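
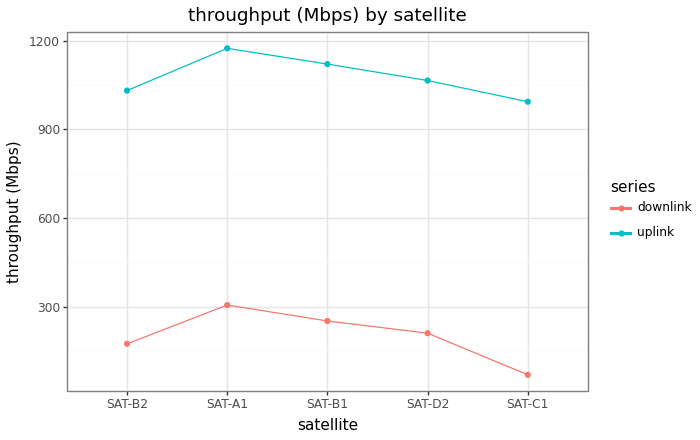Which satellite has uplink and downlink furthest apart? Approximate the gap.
SAT-C1, ≈ 900 Mbps

SAT-C1: uplink ≈ 1000, downlink ≈ 100 → gap ≈ 900. Next-largest (SAT-B1) is only ≈ 800.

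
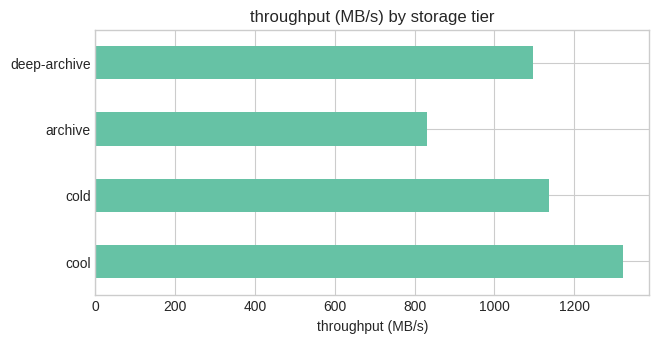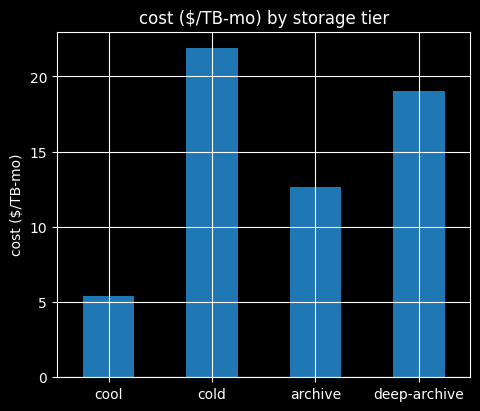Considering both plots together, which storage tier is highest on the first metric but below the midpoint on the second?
Chart 2 median cost ($/TB-mo) ≈ 15; below-median storage tiers: cool, archive. Among those, cool has the highest throughput (MB/s) (≈ 1400).

cool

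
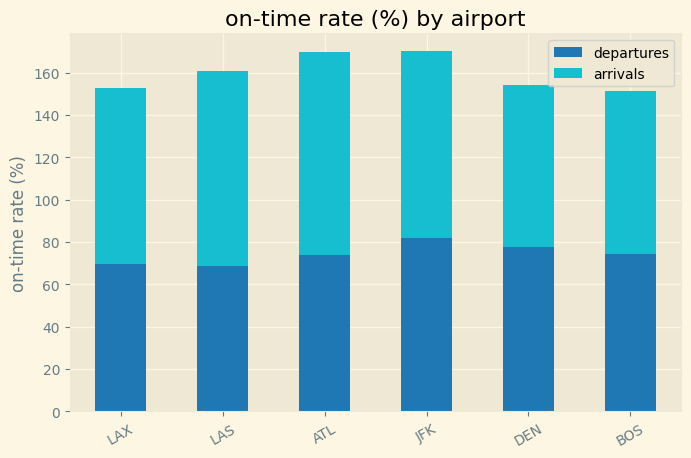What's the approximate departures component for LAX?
≈ 60

departures top ≈ 60, bottom ≈ 0; segment ≈ 60.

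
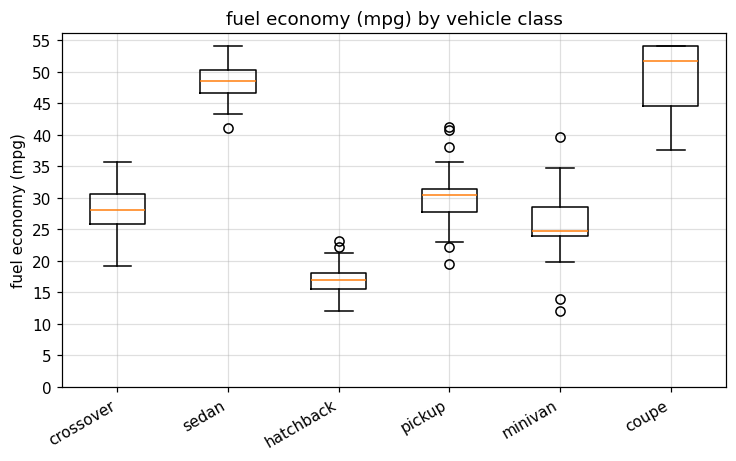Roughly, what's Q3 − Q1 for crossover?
≈ 5

Q3 ≈ 30, Q1 ≈ 25; IQR ≈ 5.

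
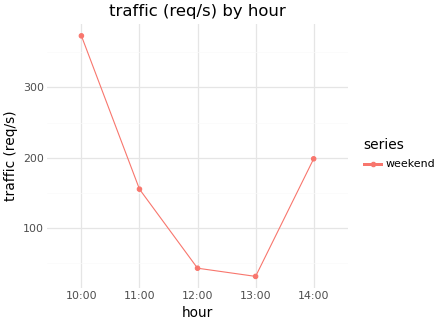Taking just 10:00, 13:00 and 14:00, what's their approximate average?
≈ 200

(350 + 50 + 200) / 3 ≈ 200.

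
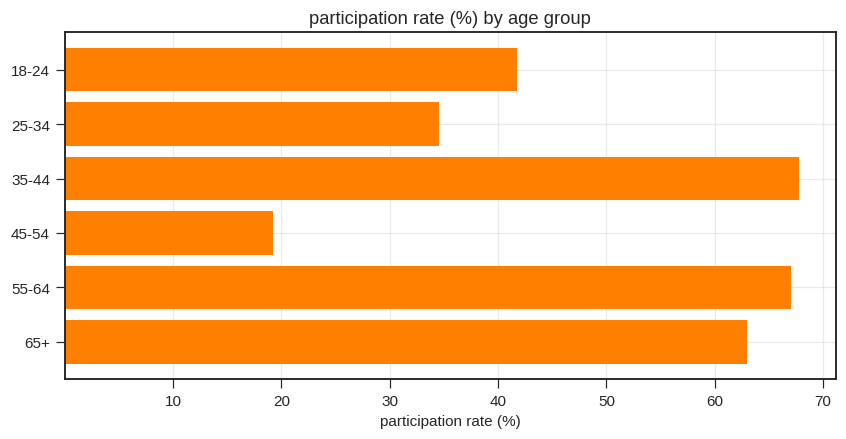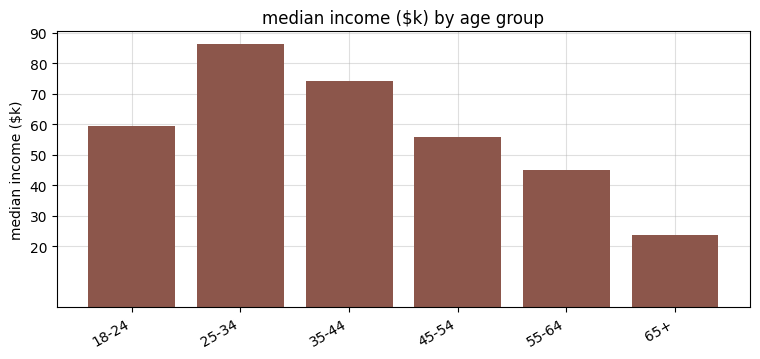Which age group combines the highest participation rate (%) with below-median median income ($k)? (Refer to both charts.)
55-64

Chart 2 median median income ($k) ≈ 60; below-median age groups: 45-54, 55-64, 65+. Among those, 55-64 has the highest participation rate (%) (≈ 70).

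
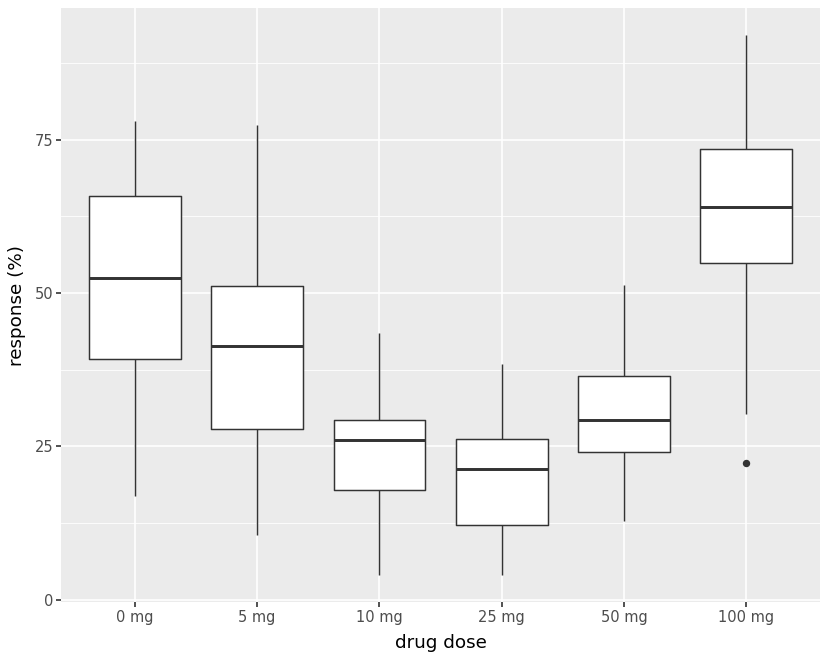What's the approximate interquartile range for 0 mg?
Q3 ≈ 65, Q1 ≈ 40; IQR ≈ 25.

≈ 25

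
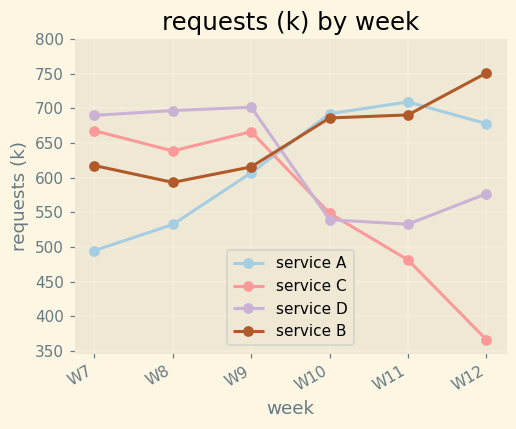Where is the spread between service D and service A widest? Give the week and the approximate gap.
W7, ≈ 200 k

W7: service D ≈ 700, service A ≈ 500 → gap ≈ 200. Next-largest (W11) is only ≈ 150.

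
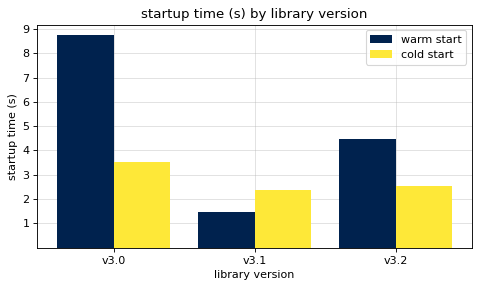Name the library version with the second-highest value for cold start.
Top 3 for cold start: v3.0 ≈ 4, v3.2 ≈ 3, v3.1 ≈ 2.

v3.2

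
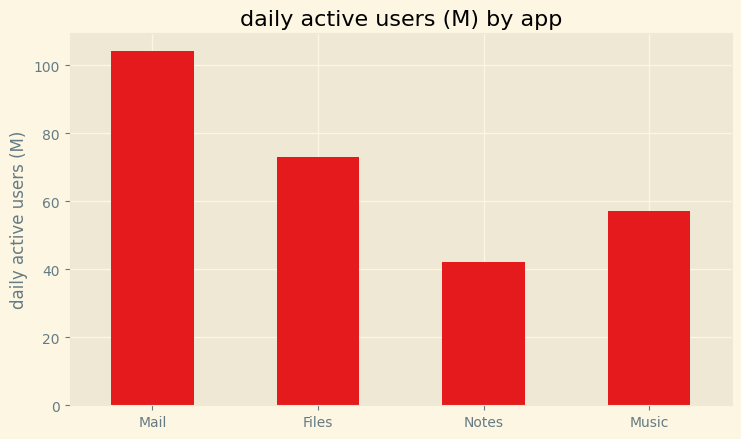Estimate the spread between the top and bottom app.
Max Mail ≈ 100, min Notes ≈ 40; range ≈ 60.

≈ 60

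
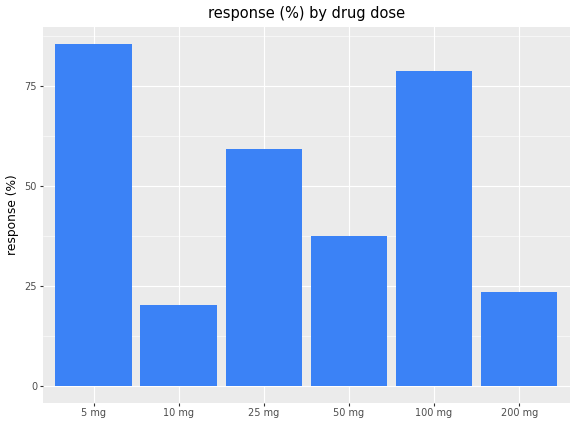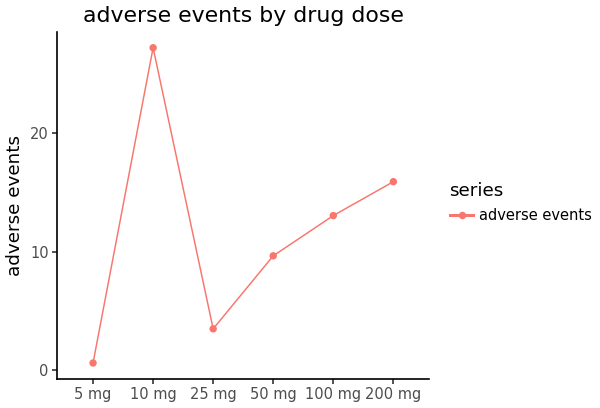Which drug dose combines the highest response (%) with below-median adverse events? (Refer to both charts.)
5 mg

Chart 2 median adverse events ≈ 10; below-median drug doses: 5 mg, 25 mg, 50 mg. Among those, 5 mg has the highest response (%) (≈ 90).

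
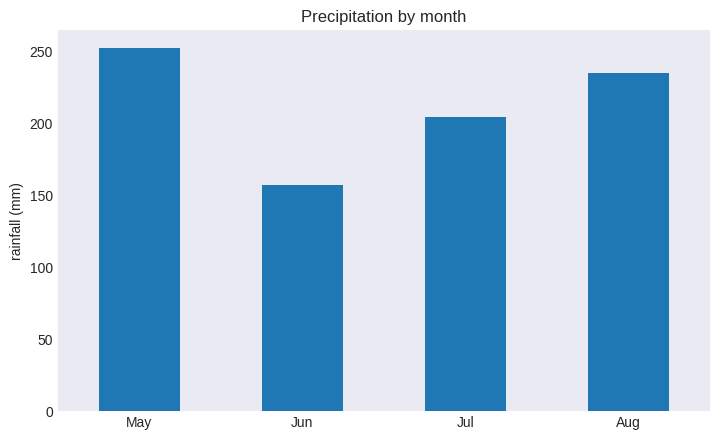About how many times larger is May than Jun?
≈ 1.67×

May ≈ 250, Jun ≈ 150; 250/150 ≈ 1.67.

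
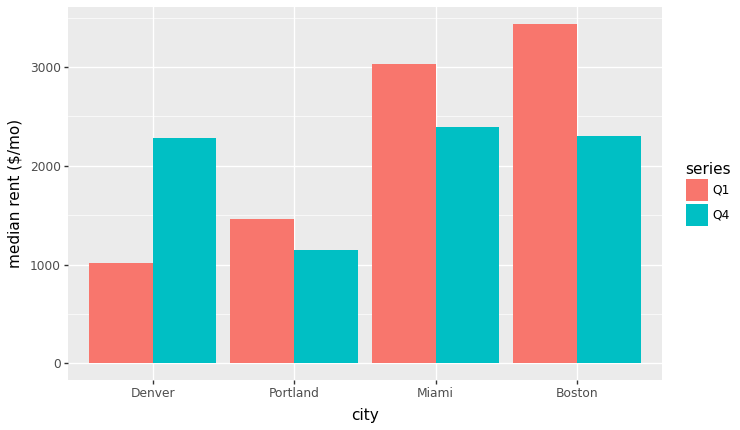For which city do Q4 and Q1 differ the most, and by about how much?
Denver, ≈ 1500 $/mo

Denver: Q4 ≈ 2500, Q1 ≈ 1000 → gap ≈ 1500. Next-largest (Boston) is only ≈ 1000.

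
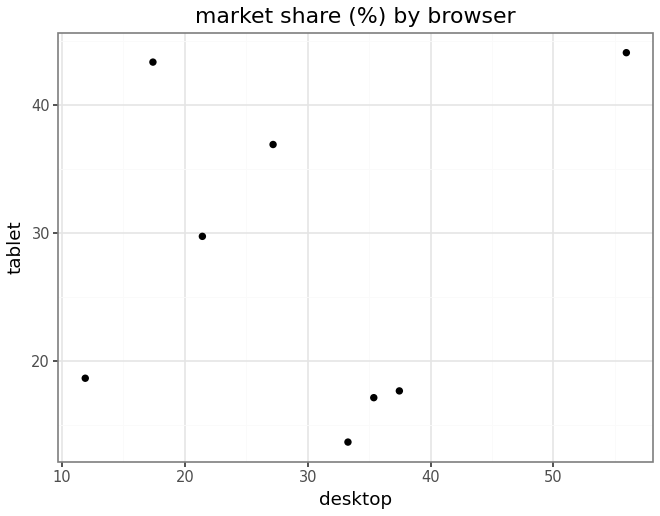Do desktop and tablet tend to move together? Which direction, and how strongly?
no clear correlation

Points are roughly uncorrelated; weak (|r| ≈ 0.1).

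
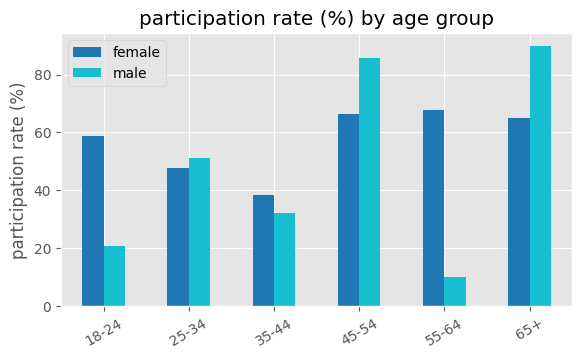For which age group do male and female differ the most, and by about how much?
55-64: male ≈ 10, female ≈ 70 → gap ≈ 60. Next-largest (18-24) is only ≈ 40.

55-64, ≈ 60 %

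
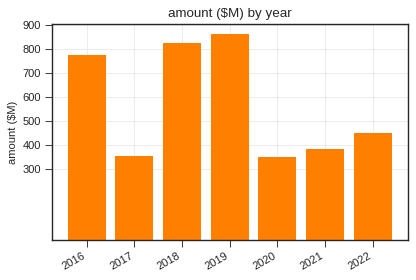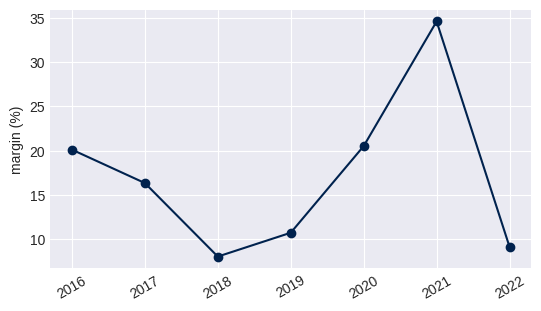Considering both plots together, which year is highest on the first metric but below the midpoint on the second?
Chart 2 median margin (%) ≈ 15; below-median years: 2018, 2019, 2022. Among those, 2019 has the highest amount ($M) (≈ 900).

2019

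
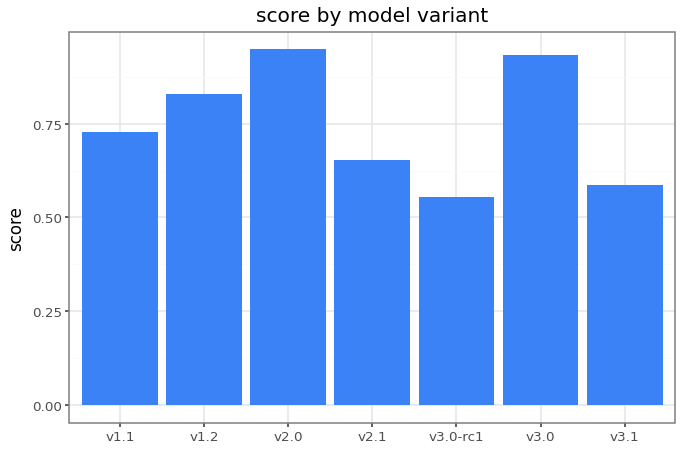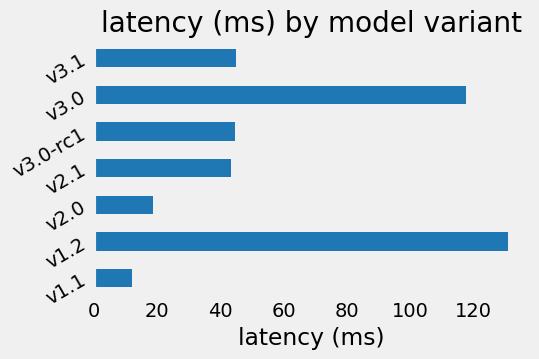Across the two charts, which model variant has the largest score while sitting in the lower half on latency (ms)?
Chart 2 median latency (ms) ≈ 40; below-median model variants: v1.1, v2.0, v2.1. Among those, v2.0 has the highest score (≈ 0.9).

v2.0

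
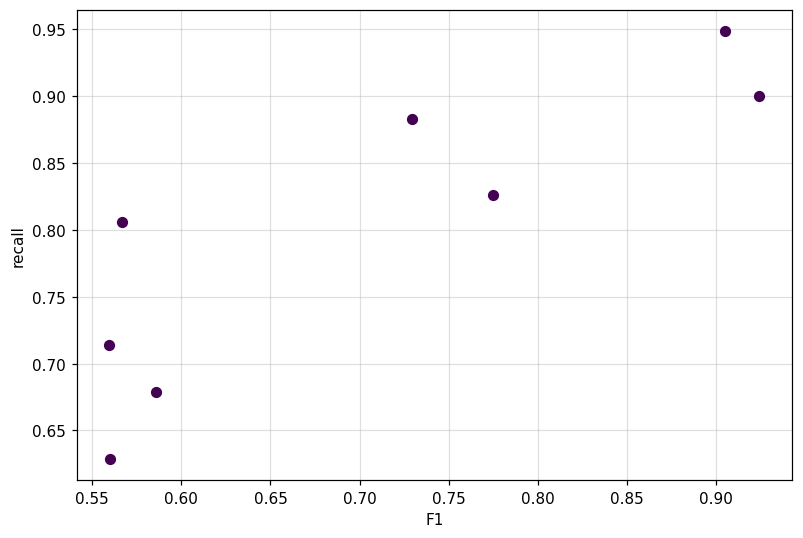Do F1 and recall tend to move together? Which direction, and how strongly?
positive, strong

Points are positively correlated; strong (|r| ≈ 0.9).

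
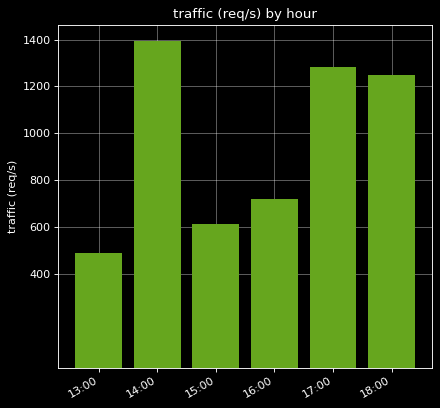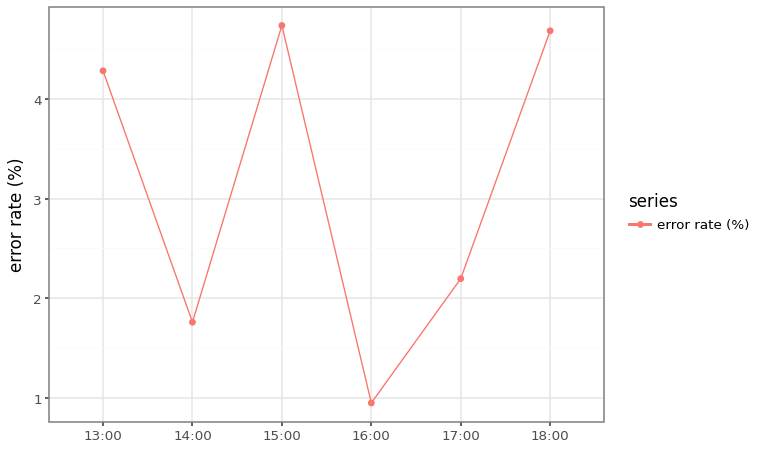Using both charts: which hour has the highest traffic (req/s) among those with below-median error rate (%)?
14:00

Chart 2 median error rate (%) ≈ 3; below-median hours: 14:00, 16:00, 17:00. Among those, 14:00 has the highest traffic (req/s) (≈ 1400).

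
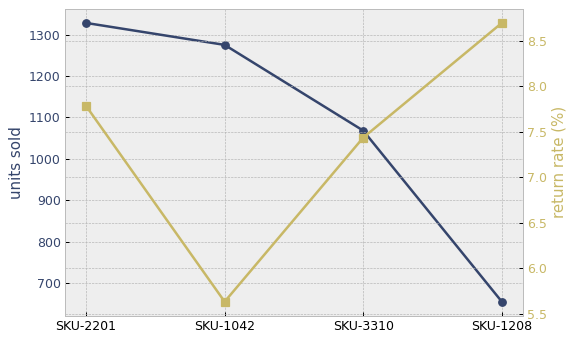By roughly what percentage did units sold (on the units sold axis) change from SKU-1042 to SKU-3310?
SKU-1042 ≈ 1300, SKU-3310 ≈ 1100; (1100 − 1300) / 1300 ≈ -15.4%.

≈ -15.4%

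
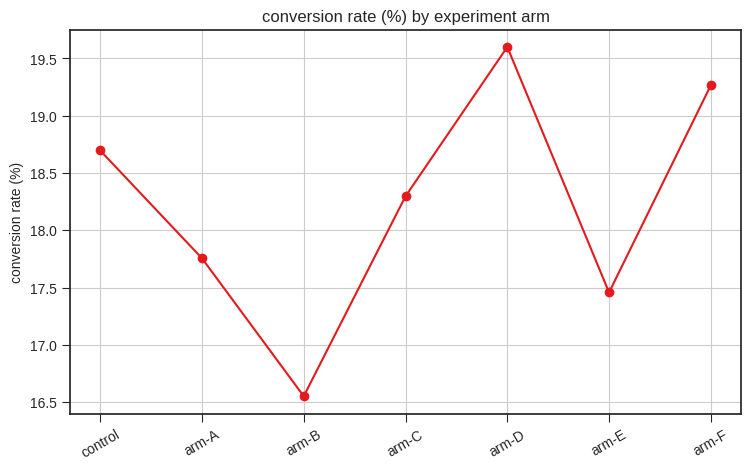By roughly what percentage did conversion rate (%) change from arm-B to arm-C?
≈ +12.1%

arm-B ≈ 16.5, arm-C ≈ 18.5; (18.5 − 16.5) / 16.5 ≈ +12.1%.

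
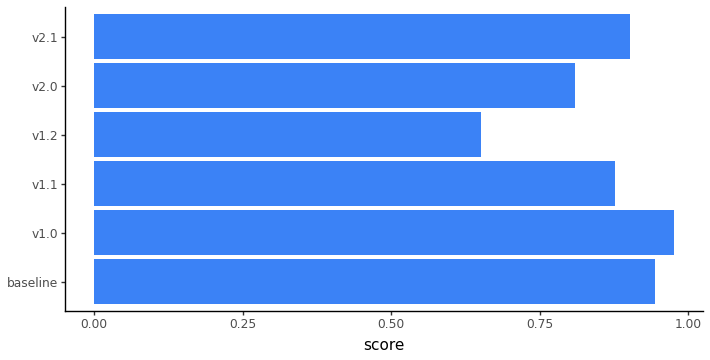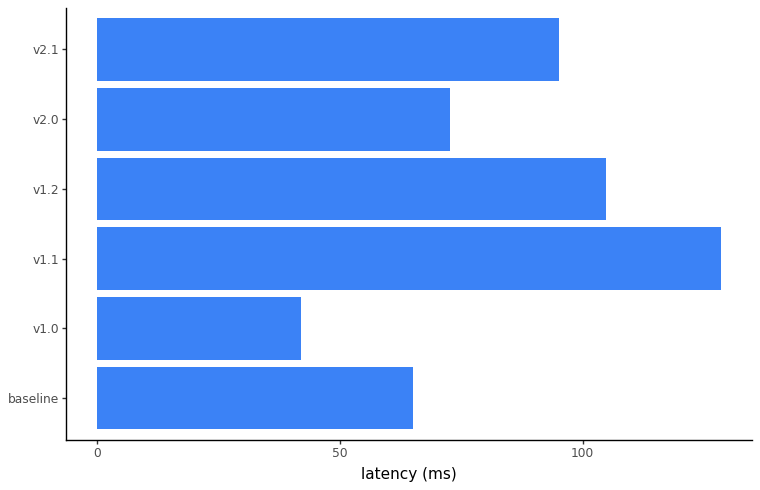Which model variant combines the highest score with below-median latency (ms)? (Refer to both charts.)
Chart 2 median latency (ms) ≈ 80; below-median model variants: baseline, v1.0, v2.0. Among those, v1.0 has the highest score (≈ 1).

v1.0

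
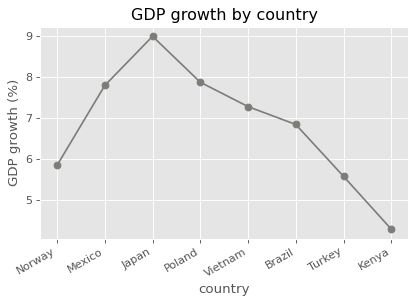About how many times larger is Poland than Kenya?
Poland ≈ 8.0, Kenya ≈ 4.5; 8.0/4.5 ≈ 1.78.

≈ 1.78×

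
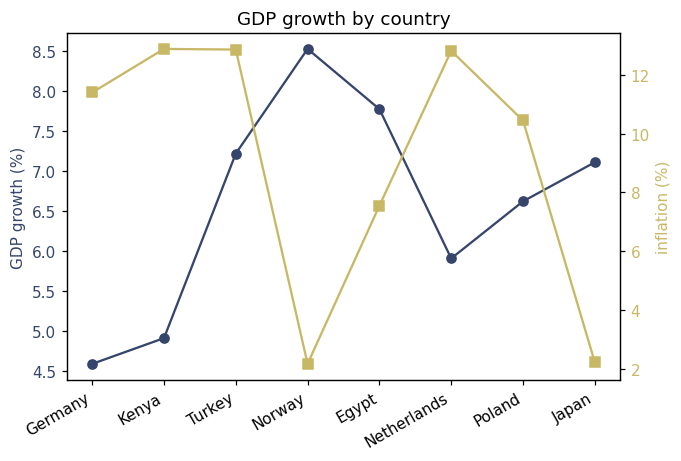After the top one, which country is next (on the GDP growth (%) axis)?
Top 3 (on the GDP growth (%) axis): Norway ≈ 8.5, Egypt ≈ 8.0, Turkey ≈ 7.0.

Egypt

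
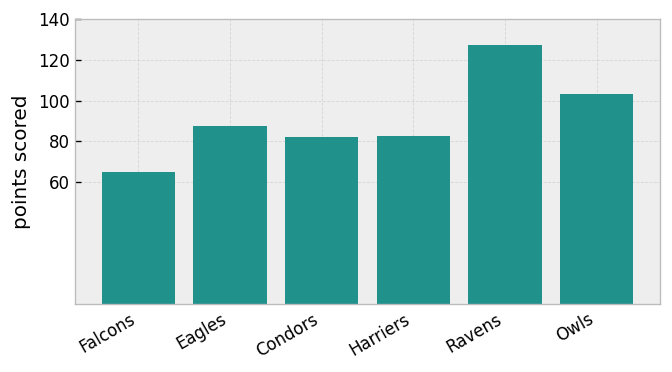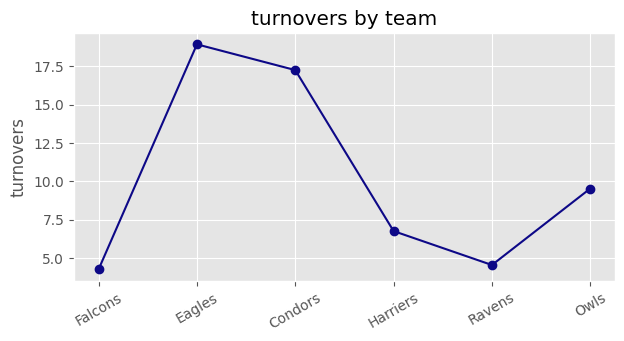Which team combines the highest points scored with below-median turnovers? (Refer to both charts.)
Ravens

Chart 2 median turnovers ≈ 8; below-median teams: Falcons, Harriers, Ravens. Among those, Ravens has the highest points scored (≈ 120).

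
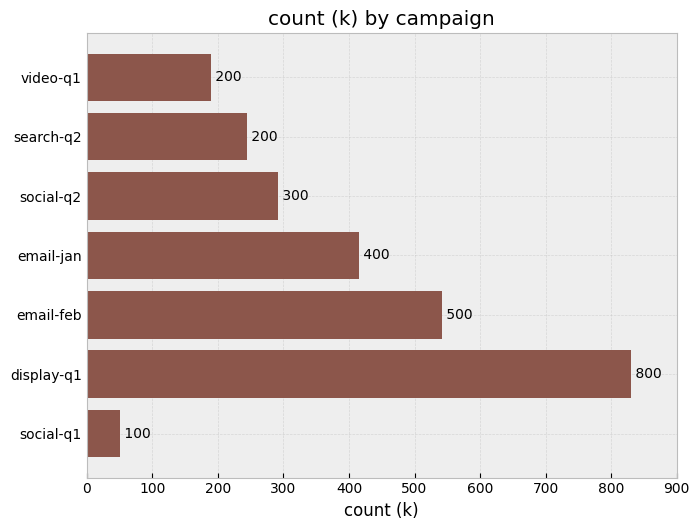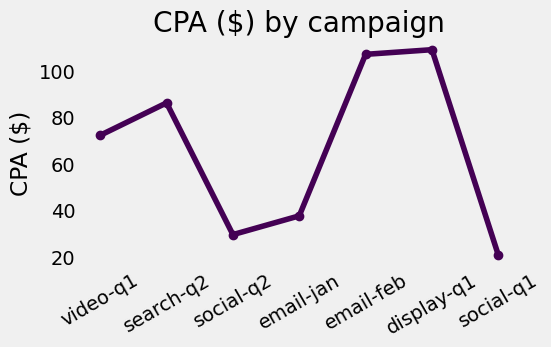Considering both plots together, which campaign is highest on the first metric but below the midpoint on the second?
email-jan

Chart 2 median CPA ($) ≈ 70; below-median campaigns: social-q2, email-jan, social-q1. Among those, email-jan has the highest count (k) (≈ 400).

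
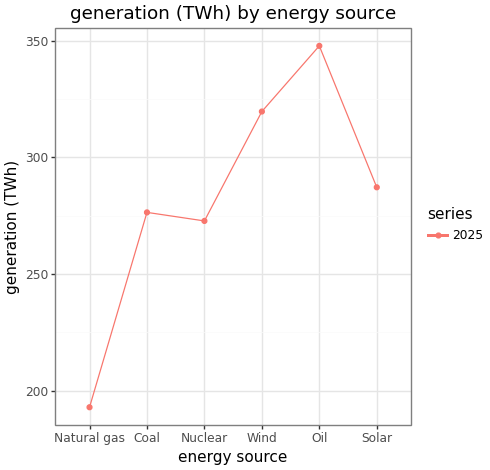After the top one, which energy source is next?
Top 3: Oil ≈ 340, Wind ≈ 320, Solar ≈ 280.

Wind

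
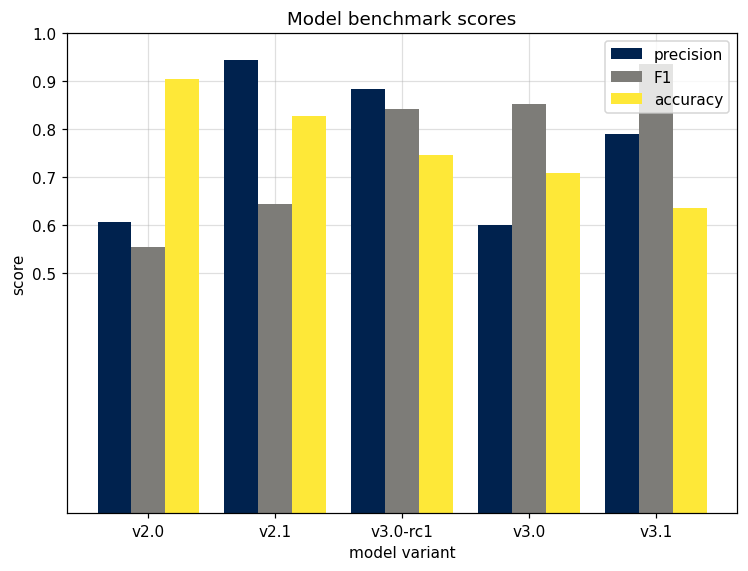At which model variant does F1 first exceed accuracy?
v2.1: F1 ≈ 0.6 vs accuracy ≈ 0.8 (not yet); v3.0-rc1: F1 ≈ 0.8 vs accuracy ≈ 0.7 (first crossover).

v3.0-rc1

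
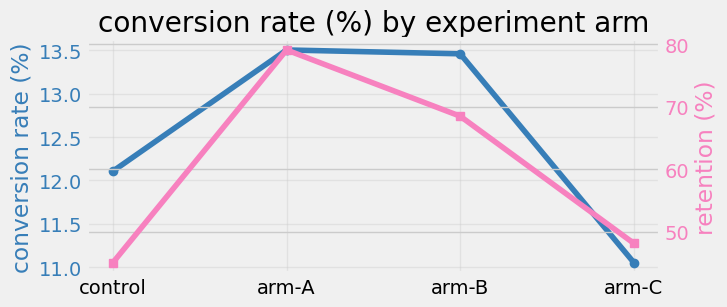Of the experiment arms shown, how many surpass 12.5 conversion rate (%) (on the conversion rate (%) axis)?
2

Above 12.5: arm-A, arm-B.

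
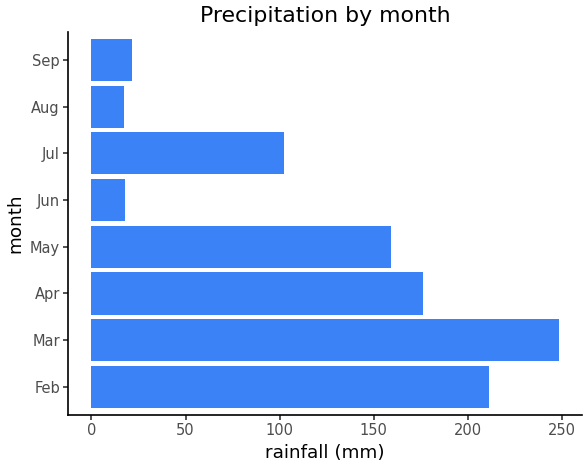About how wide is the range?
Max Mar ≈ 250, min Aug ≈ 25; range ≈ 225.

≈ 225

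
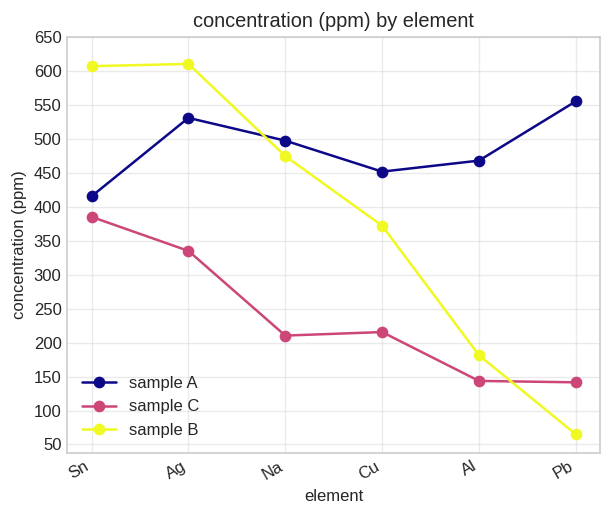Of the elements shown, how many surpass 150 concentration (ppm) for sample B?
Above 150: Sn, Ag, Na, Cu, Al.

5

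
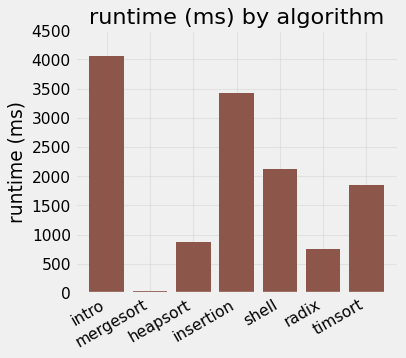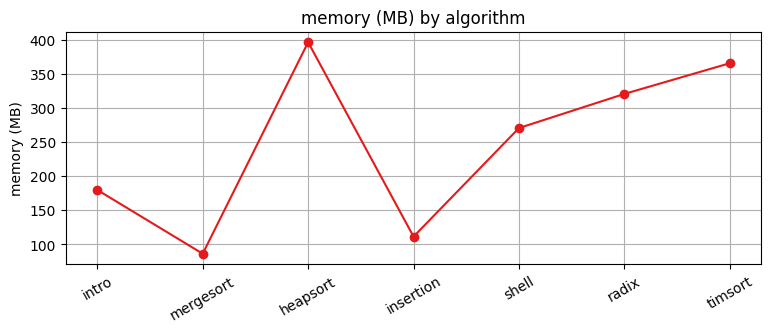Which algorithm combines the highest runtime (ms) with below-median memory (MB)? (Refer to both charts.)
Chart 2 median memory (MB) ≈ 250; below-median algorithms: intro, mergesort, insertion. Among those, intro has the highest runtime (ms) (≈ 4000).

intro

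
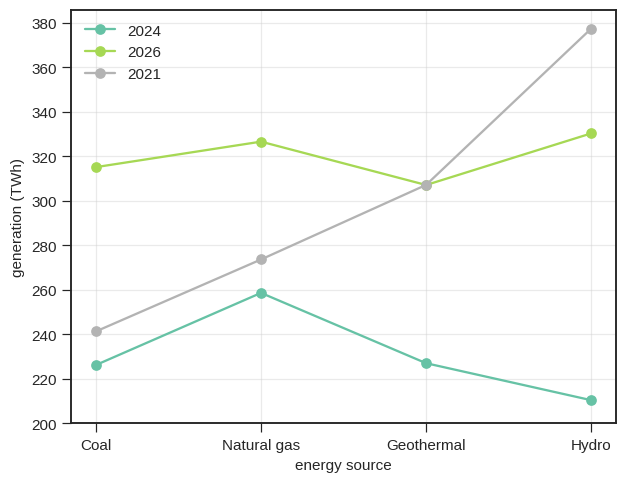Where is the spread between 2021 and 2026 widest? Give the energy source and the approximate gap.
Coal, ≈ 80 TWh

Coal: 2021 ≈ 240, 2026 ≈ 320 → gap ≈ 80. Next-largest (Natural gas) is only ≈ 40.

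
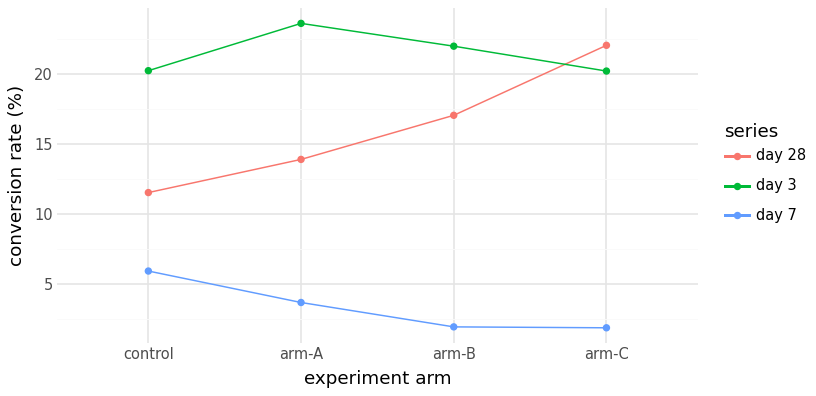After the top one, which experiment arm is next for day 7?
Top 3 for day 7: control ≈ 6, arm-A ≈ 4, arm-B ≈ 2.

arm-A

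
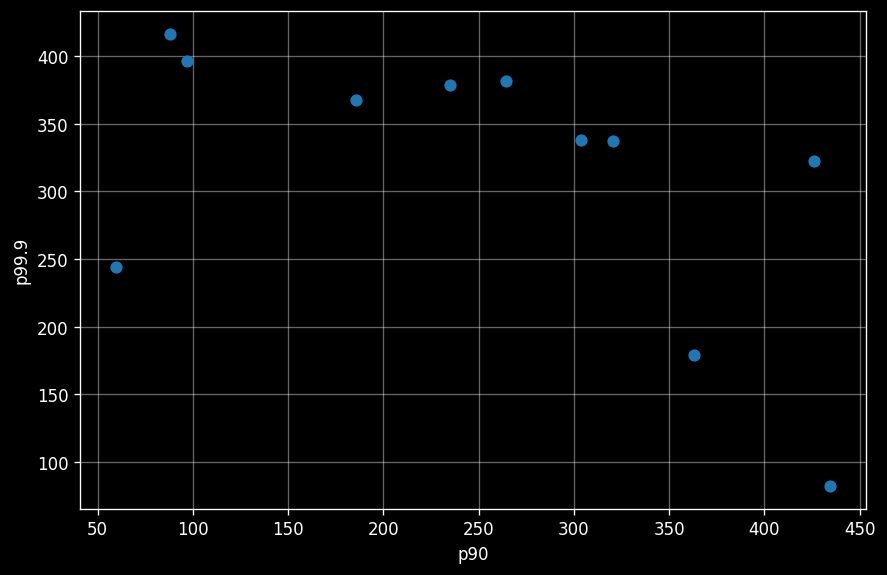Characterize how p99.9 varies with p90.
Points are negatively correlated; moderate (|r| ≈ 0.5).

negative, moderate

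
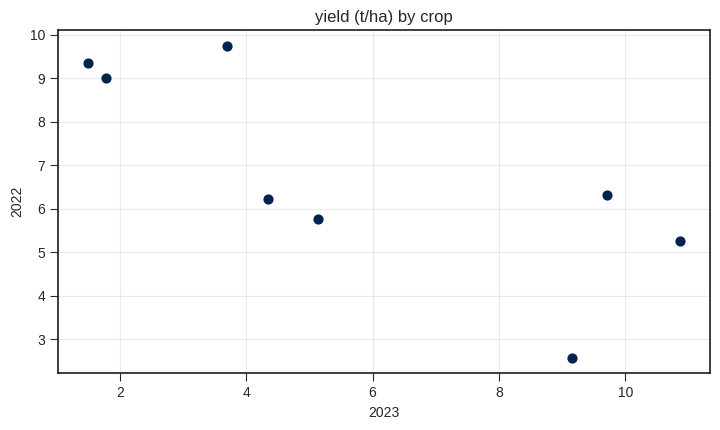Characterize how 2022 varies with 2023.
negative, strong

Points are negatively correlated; strong (|r| ≈ 0.8).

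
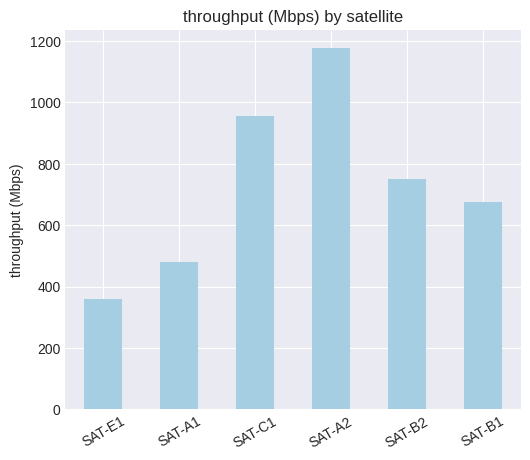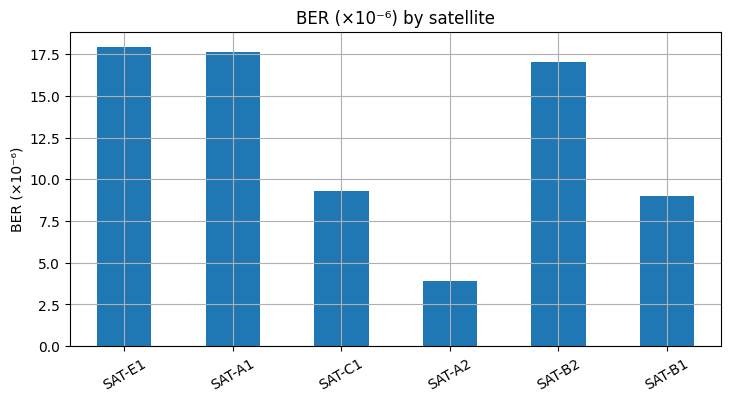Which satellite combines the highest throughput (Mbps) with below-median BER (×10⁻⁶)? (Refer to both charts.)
SAT-A2

Chart 2 median BER (×10⁻⁶) ≈ 14; below-median satellites: SAT-C1, SAT-A2, SAT-B1. Among those, SAT-A2 has the highest throughput (Mbps) (≈ 1200).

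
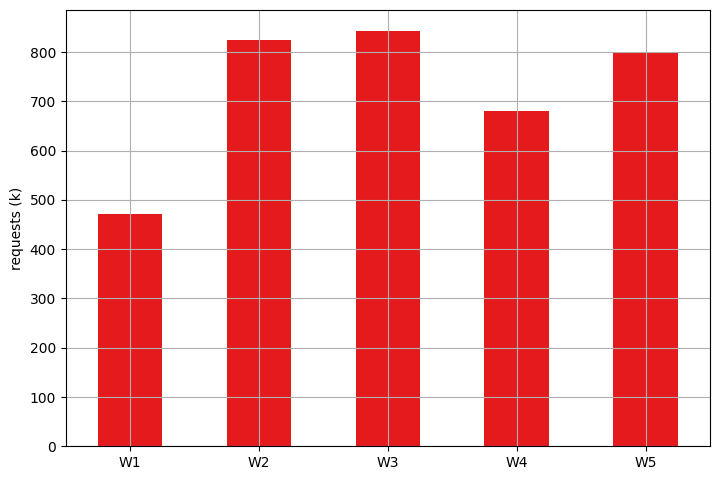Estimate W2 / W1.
≈ 1.6×

W2 ≈ 800, W1 ≈ 500; 800/500 ≈ 1.6.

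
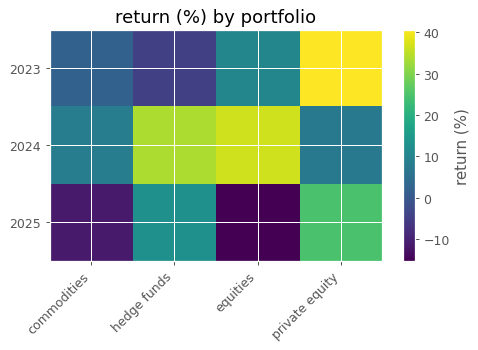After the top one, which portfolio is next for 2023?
Top 3 for 2023: private equity ≈ 40, equities ≈ 10, commodities ≈ 0.

equities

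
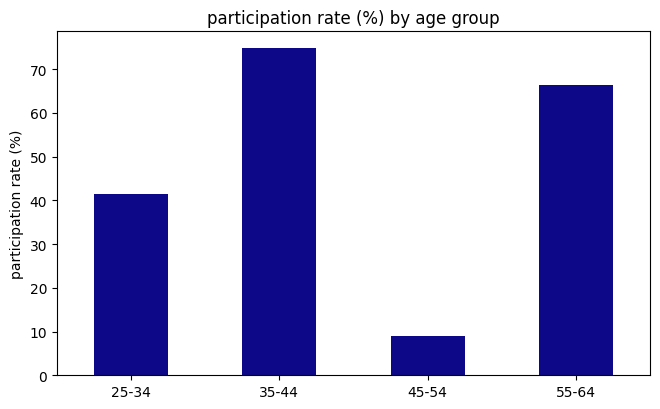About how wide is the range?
≈ 60

Max 35-44 ≈ 70, min 45-54 ≈ 10; range ≈ 60.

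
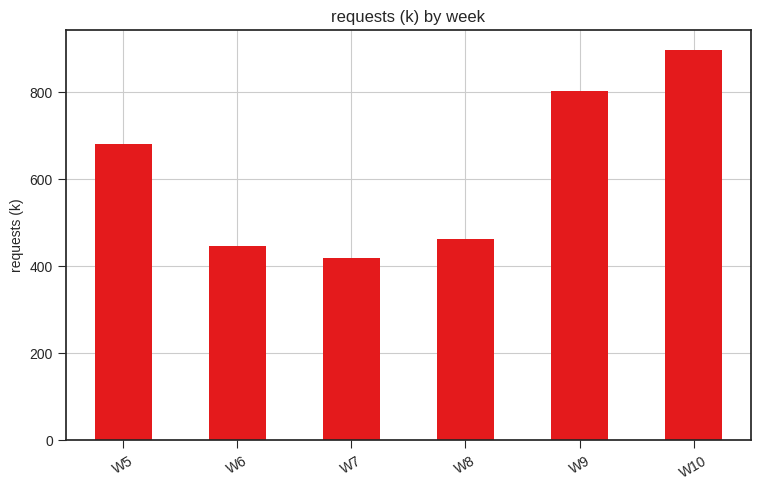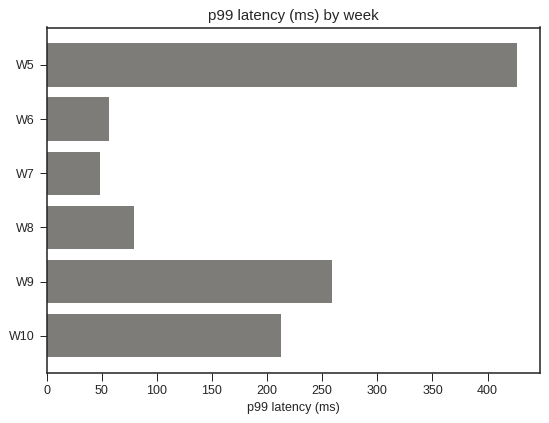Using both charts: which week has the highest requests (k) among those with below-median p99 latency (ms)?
Chart 2 median p99 latency (ms) ≈ 150; below-median weeks: W6, W7, W8. Among those, W8 has the highest requests (k) (≈ 500).

W8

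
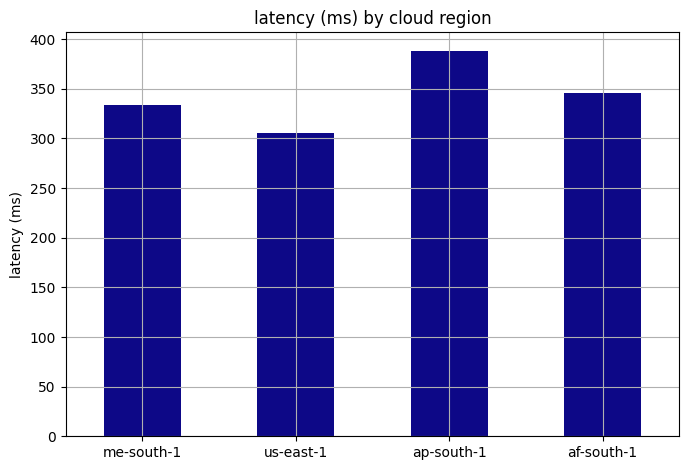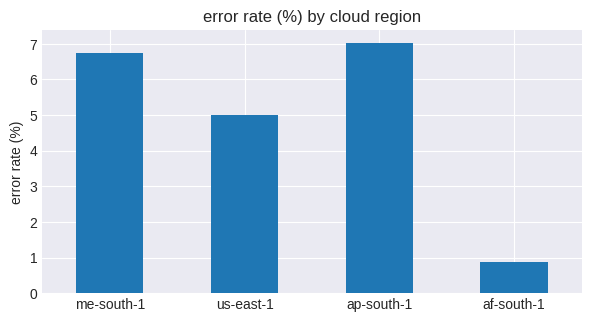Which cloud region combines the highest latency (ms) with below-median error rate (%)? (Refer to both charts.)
Chart 2 median error rate (%) ≈ 6; below-median cloud regions: us-east-1, af-south-1. Among those, af-south-1 has the highest latency (ms) (≈ 350).

af-south-1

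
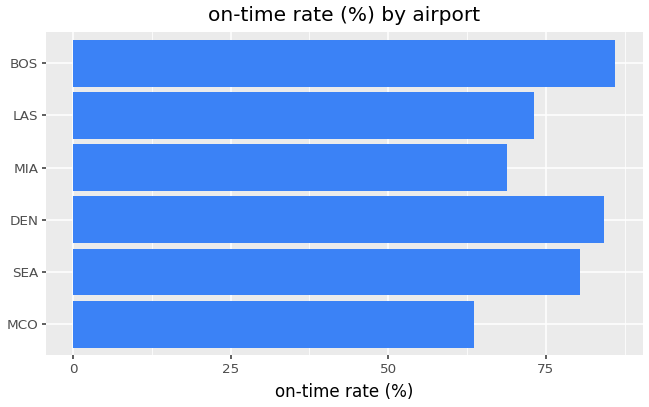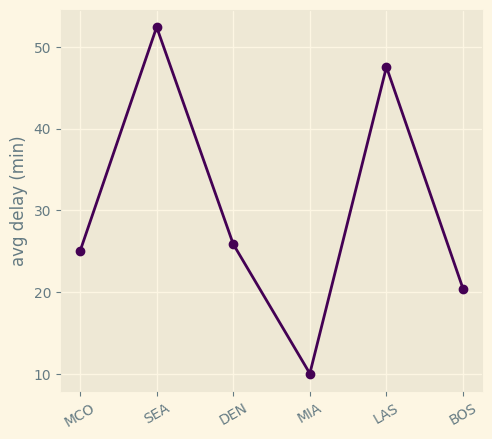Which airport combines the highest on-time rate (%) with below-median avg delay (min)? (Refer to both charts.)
BOS

Chart 2 median avg delay (min) ≈ 25; below-median airports: MCO, MIA, BOS. Among those, BOS has the highest on-time rate (%) (≈ 90).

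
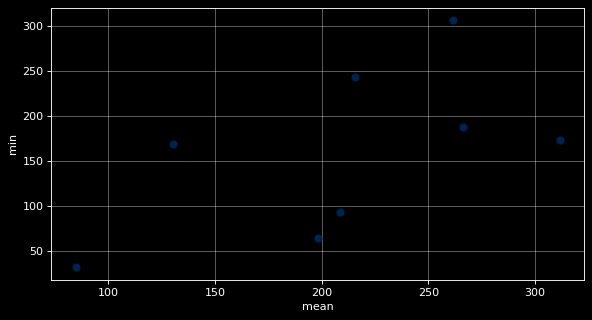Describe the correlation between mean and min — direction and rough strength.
Points are positively correlated; moderate (|r| ≈ 0.6).

positive, moderate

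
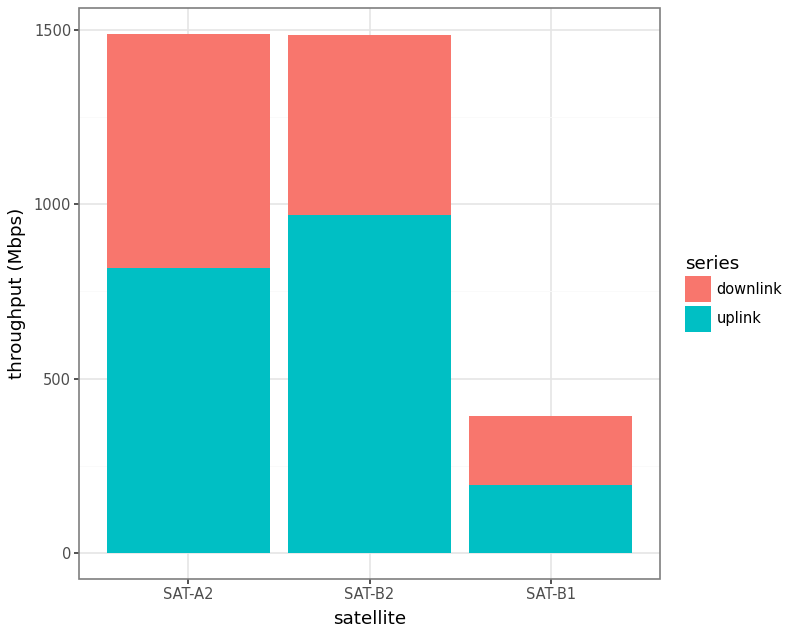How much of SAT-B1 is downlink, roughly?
downlink top ≈ 400, bottom ≈ 200; segment ≈ 200.

≈ 200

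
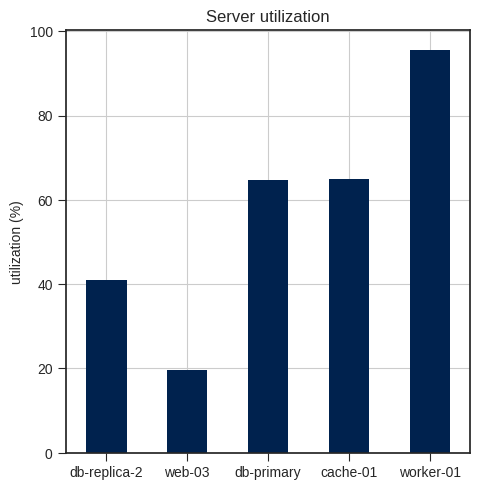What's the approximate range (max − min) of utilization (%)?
Max worker-01 ≈ 100, min web-03 ≈ 20; range ≈ 80.

≈ 80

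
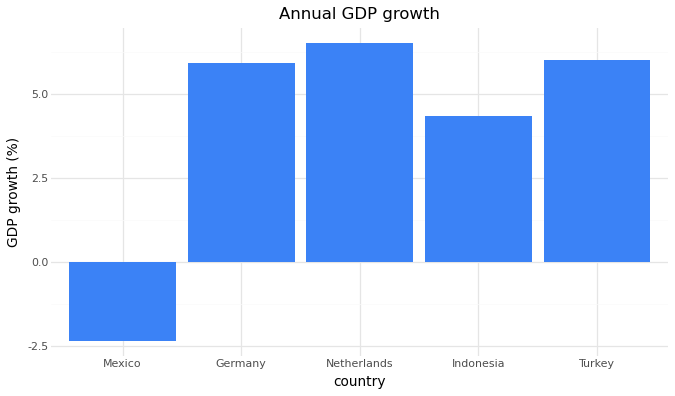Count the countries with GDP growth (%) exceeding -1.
4

Above -1: Germany, Netherlands, Indonesia, Turkey.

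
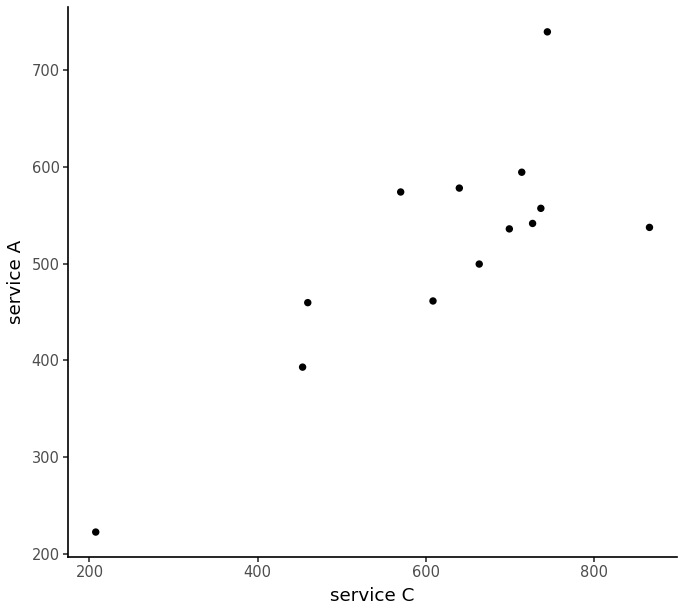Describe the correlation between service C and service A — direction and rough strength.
positive, strong

Points are positively correlated; strong (|r| ≈ 0.8).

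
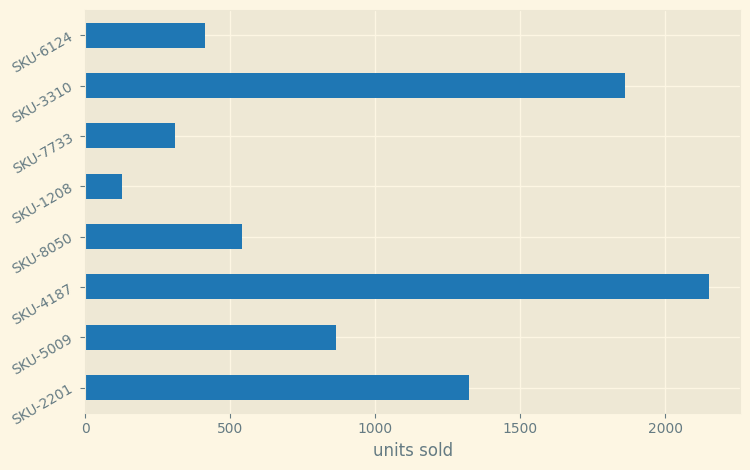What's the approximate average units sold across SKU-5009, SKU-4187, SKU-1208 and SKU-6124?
≈ 900

(800 + 2200 + 200 + 400) / 4 ≈ 900.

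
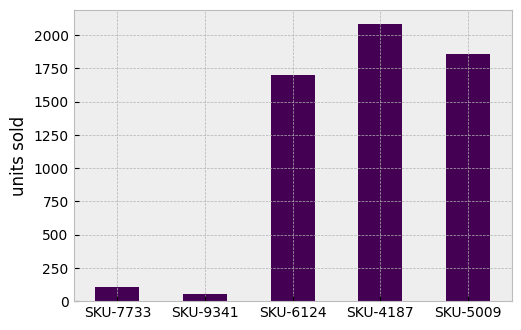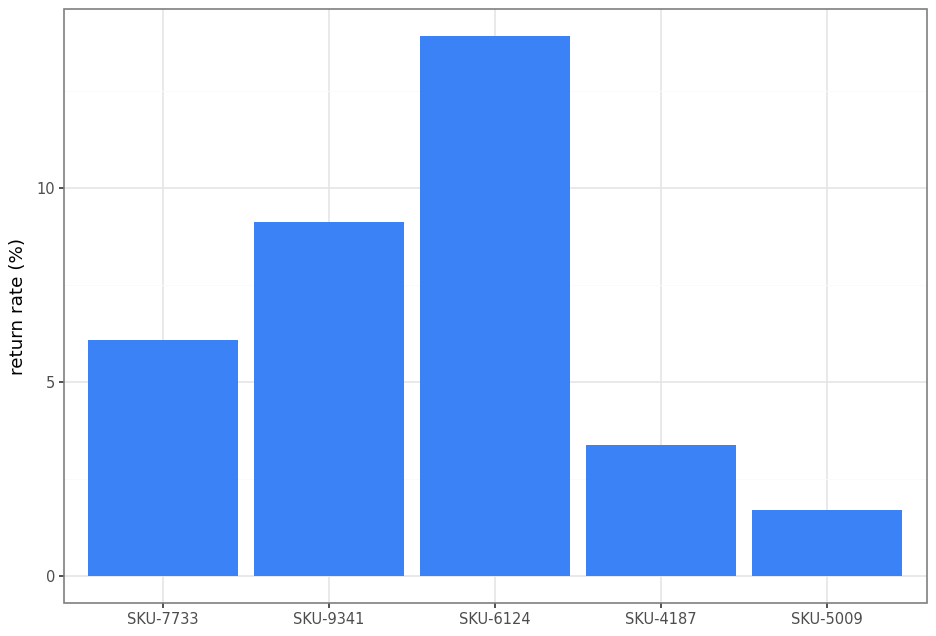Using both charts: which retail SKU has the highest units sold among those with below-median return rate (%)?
SKU-4187

Chart 2 median return rate (%) ≈ 6; below-median retail SKUs: SKU-4187, SKU-5009. Among those, SKU-4187 has the highest units sold (≈ 2000).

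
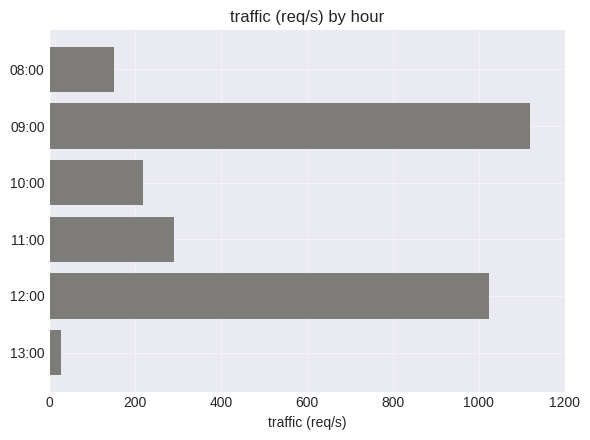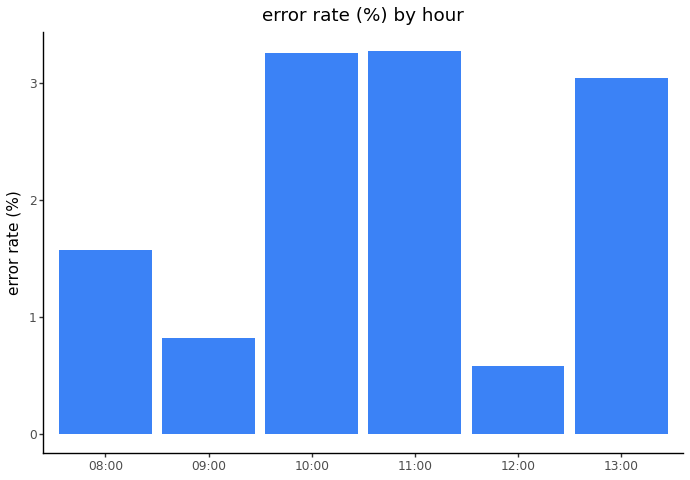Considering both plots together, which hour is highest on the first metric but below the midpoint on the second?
Chart 2 median error rate (%) ≈ 2.5; below-median hours: 08:00, 09:00, 12:00. Among those, 09:00 has the highest traffic (req/s) (≈ 1200).

09:00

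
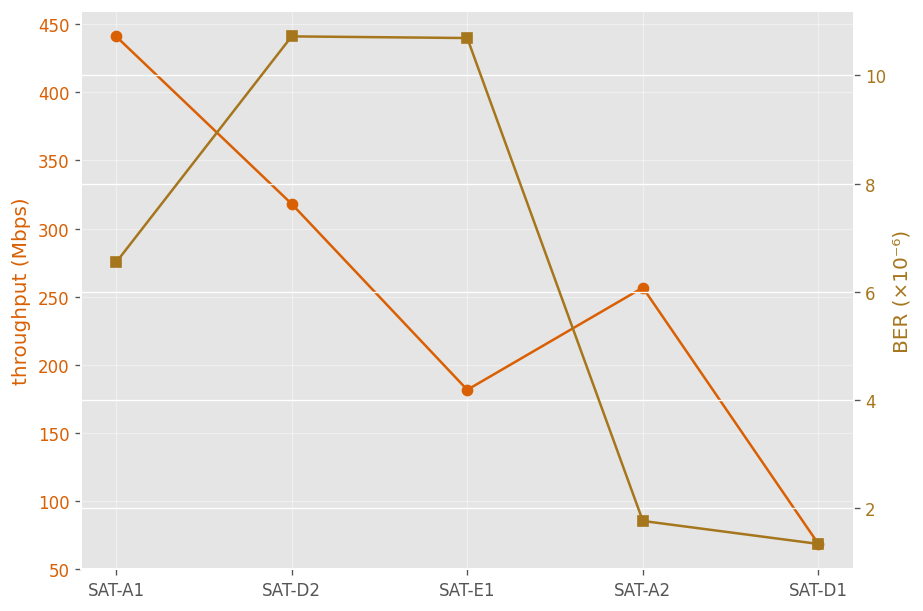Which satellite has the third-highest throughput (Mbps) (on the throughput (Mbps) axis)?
Top 4 (on the throughput (Mbps) axis): SAT-A1 ≈ 450, SAT-D2 ≈ 300, SAT-A2 ≈ 250, SAT-E1 ≈ 200.

SAT-A2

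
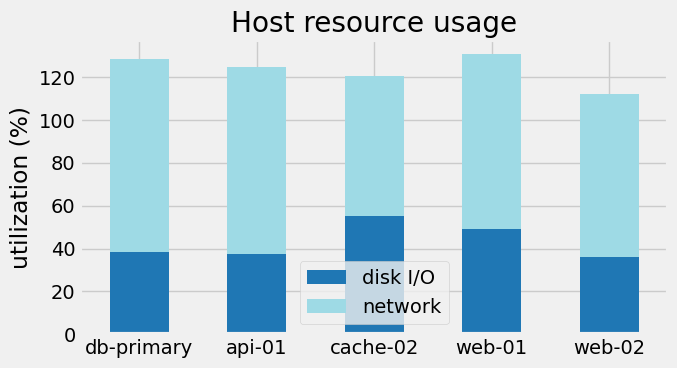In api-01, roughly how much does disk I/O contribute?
disk I/O top ≈ 40, bottom ≈ 0; segment ≈ 40.

≈ 40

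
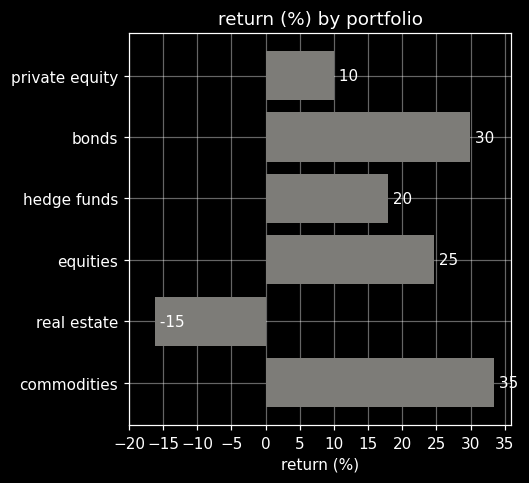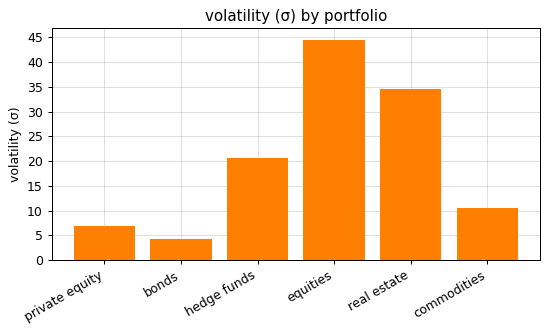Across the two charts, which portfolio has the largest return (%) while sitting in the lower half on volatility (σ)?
commodities

Chart 2 median volatility (σ) ≈ 15; below-median portfolios: private equity, bonds, commodities. Among those, commodities has the highest return (%) (≈ 35).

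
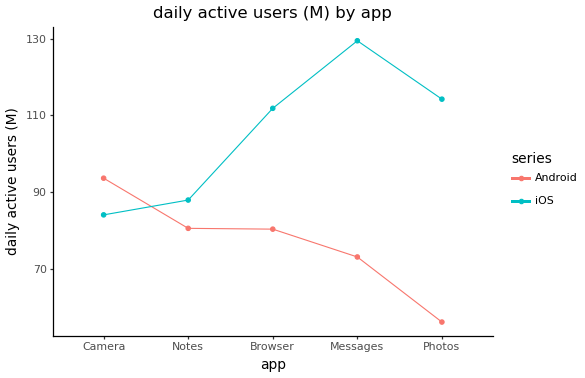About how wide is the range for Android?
Max Camera ≈ 90, min Photos ≈ 60; range ≈ 30.

≈ 30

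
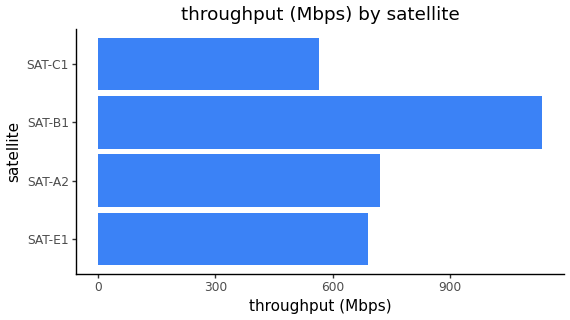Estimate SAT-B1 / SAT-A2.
SAT-B1 ≈ 1100, SAT-A2 ≈ 700; 1100/700 ≈ 1.57.

≈ 1.57×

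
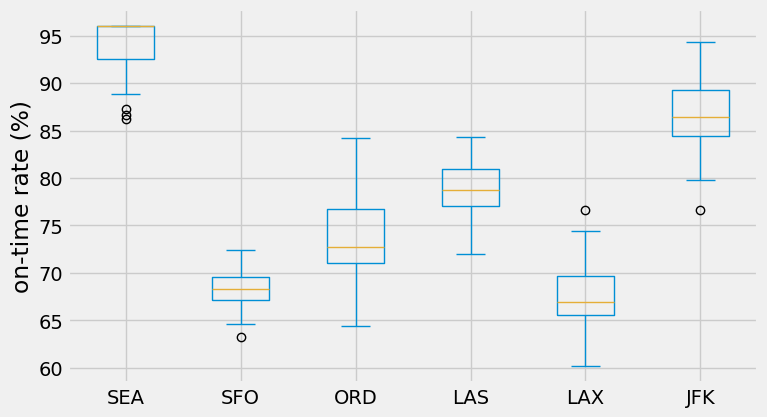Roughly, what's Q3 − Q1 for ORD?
≈ 5

Q3 ≈ 75, Q1 ≈ 70; IQR ≈ 5.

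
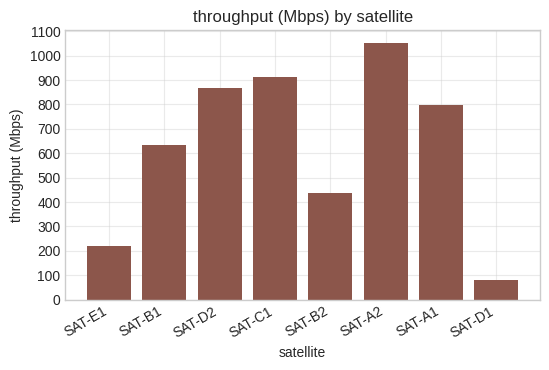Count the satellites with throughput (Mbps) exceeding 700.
Above 700: SAT-D2, SAT-C1, SAT-A2, SAT-A1.

4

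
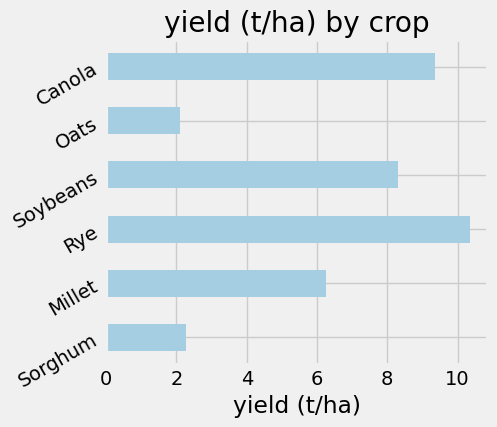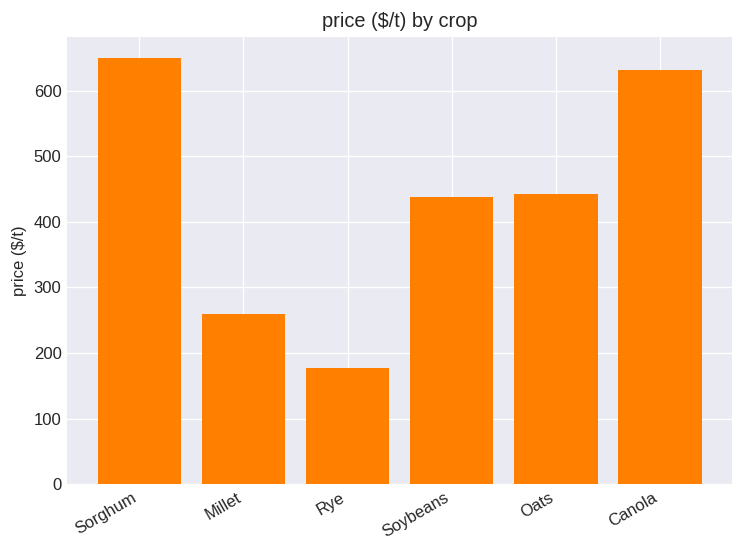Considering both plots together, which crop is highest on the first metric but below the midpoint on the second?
Rye

Chart 2 median price ($/t) ≈ 400; below-median crops: Millet, Rye, Soybeans. Among those, Rye has the highest yield (t/ha) (≈ 10).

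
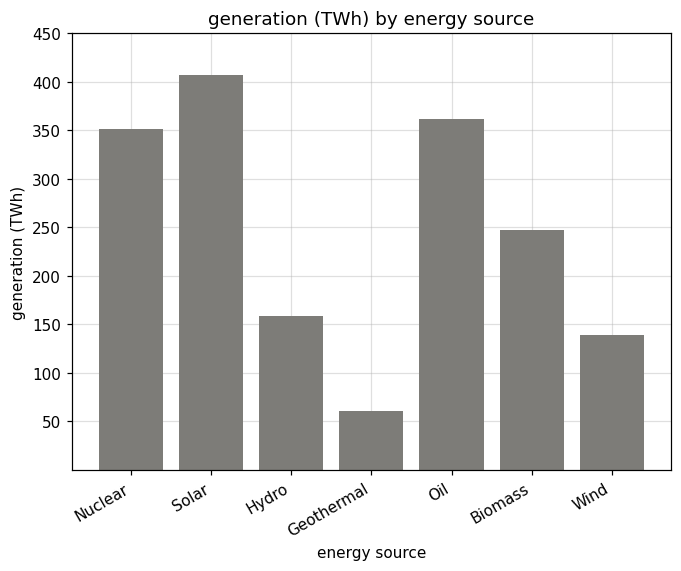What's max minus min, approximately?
≈ 350

Max Solar ≈ 400, min Geothermal ≈ 50; range ≈ 350.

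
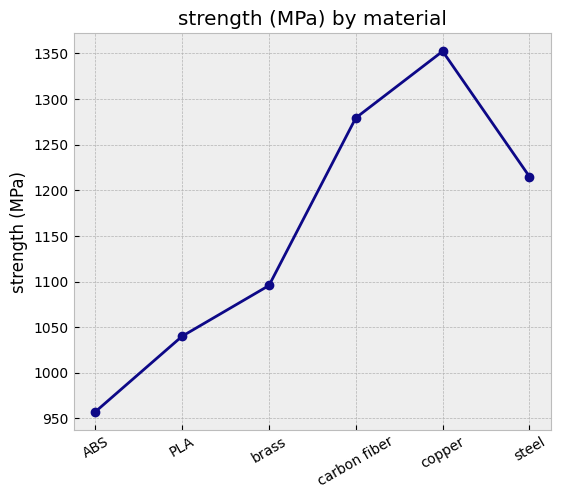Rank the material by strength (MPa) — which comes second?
Top 3: copper ≈ 1350, carbon fiber ≈ 1300, steel ≈ 1200.

carbon fiber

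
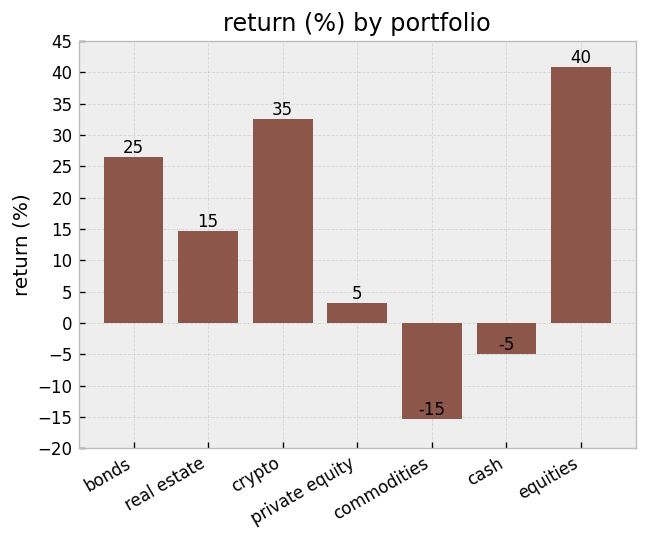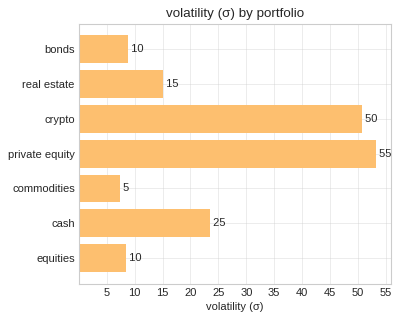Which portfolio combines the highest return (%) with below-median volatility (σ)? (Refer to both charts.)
Chart 2 median volatility (σ) ≈ 15; below-median portfolios: bonds, commodities, equities. Among those, equities has the highest return (%) (≈ 40).

equities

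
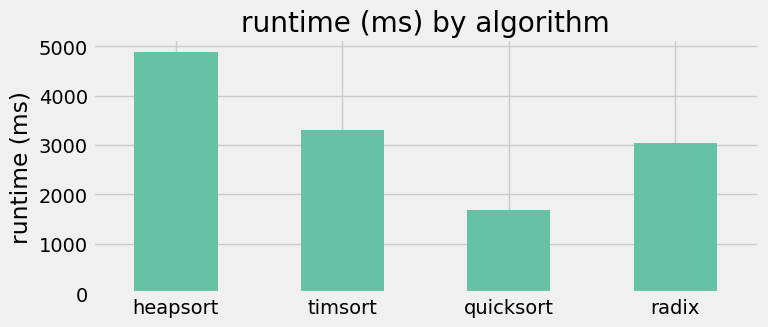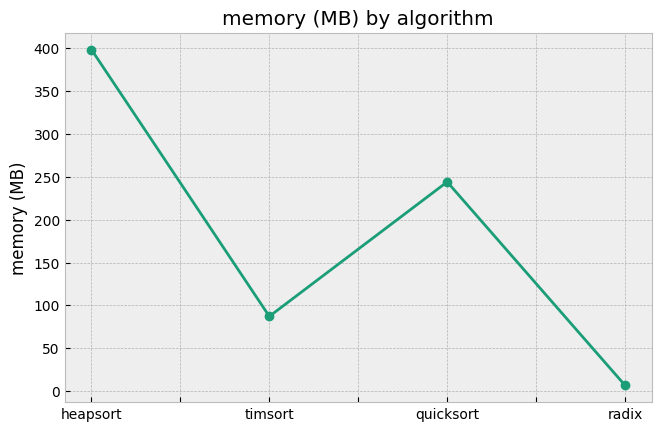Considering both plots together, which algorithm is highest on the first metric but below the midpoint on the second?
timsort

Chart 2 median memory (MB) ≈ 150; below-median algorithms: timsort, radix. Among those, timsort has the highest runtime (ms) (≈ 3500).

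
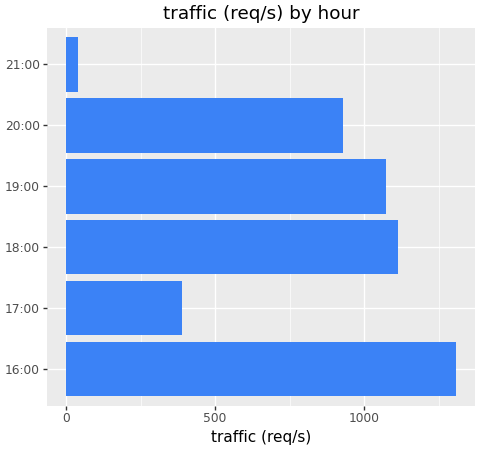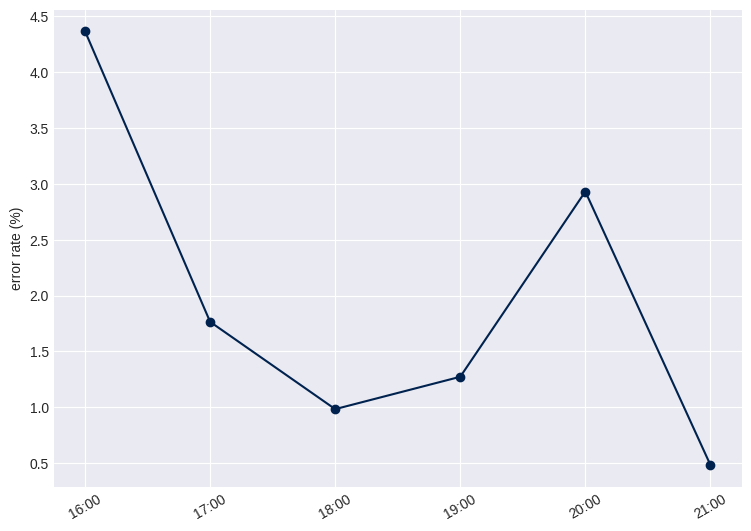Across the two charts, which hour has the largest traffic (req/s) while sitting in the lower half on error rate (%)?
18:00

Chart 2 median error rate (%) ≈ 1.5; below-median hours: 18:00, 19:00, 21:00. Among those, 18:00 has the highest traffic (req/s) (≈ 1200).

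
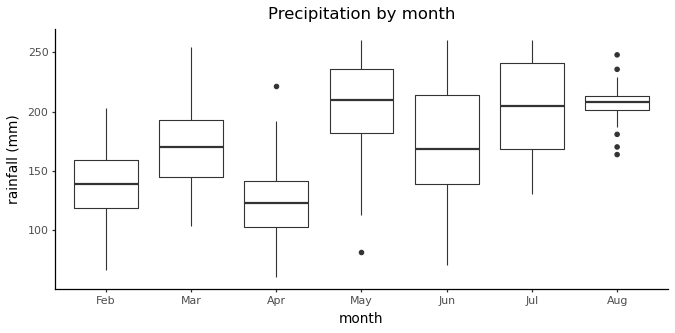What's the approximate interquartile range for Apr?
≈ 40

Q3 ≈ 140, Q1 ≈ 100; IQR ≈ 40.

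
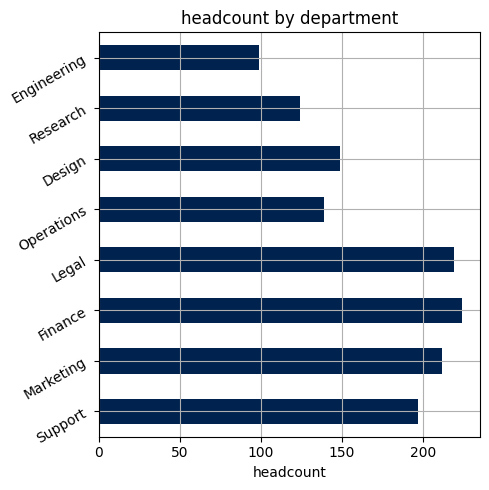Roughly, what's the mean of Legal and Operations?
≈ 180

(220 + 140) / 2 ≈ 180.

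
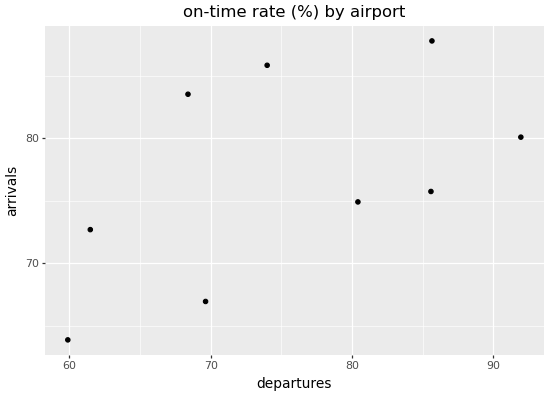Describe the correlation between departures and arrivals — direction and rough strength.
Points are positively correlated; moderate (|r| ≈ 0.5).

positive, moderate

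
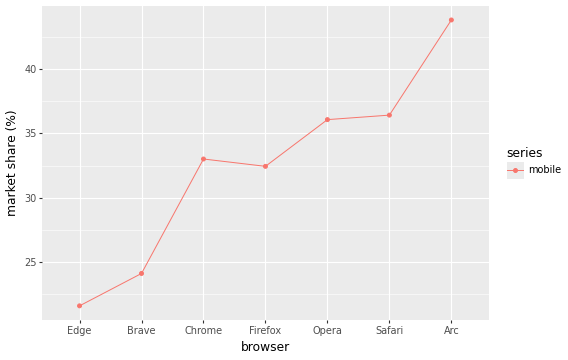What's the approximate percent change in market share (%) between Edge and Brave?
≈ +9.1%

Edge ≈ 22, Brave ≈ 24; (24 − 22) / 22 ≈ +9.1%.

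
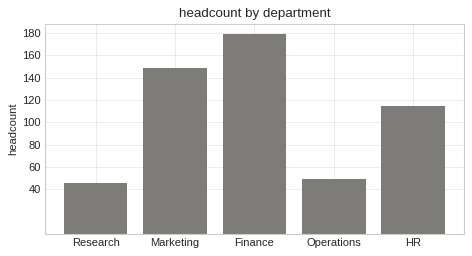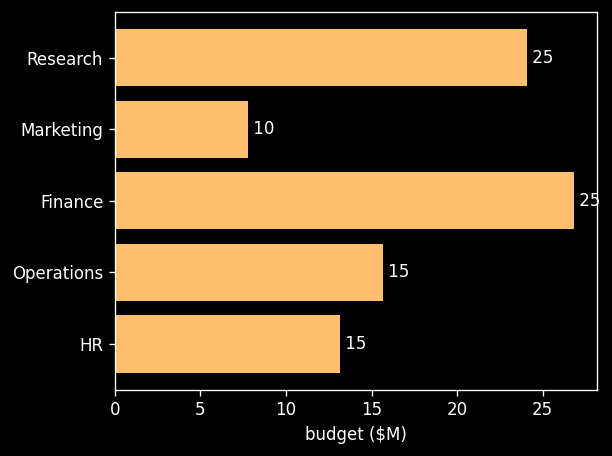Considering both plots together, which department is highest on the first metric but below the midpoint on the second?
Marketing

Chart 2 median budget ($M) ≈ 15; below-median departments: Marketing, HR. Among those, Marketing has the highest headcount (≈ 140).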